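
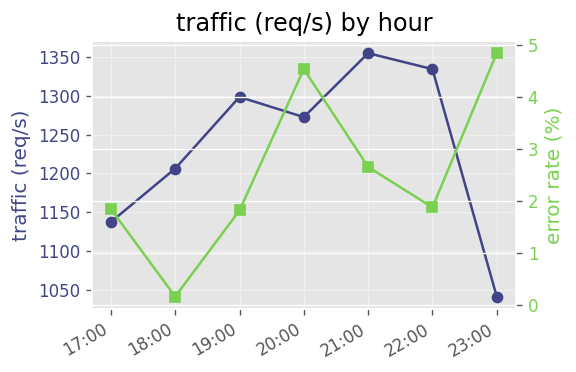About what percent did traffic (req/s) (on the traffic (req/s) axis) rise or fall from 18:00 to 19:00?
≈ +8.3%

18:00 ≈ 1200, 19:00 ≈ 1300; (1300 − 1200) / 1200 ≈ +8.3%.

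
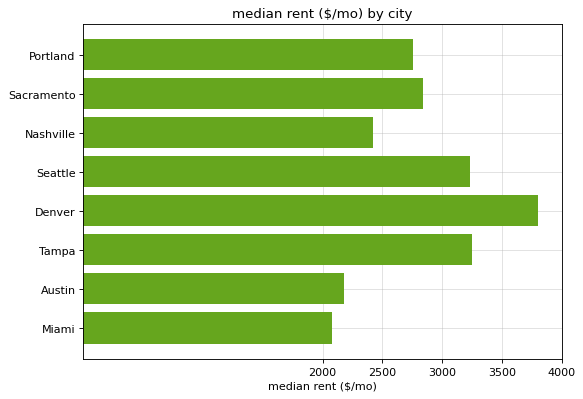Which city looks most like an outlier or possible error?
Denver

Denver ≈ 4000; the rest sit between ≈ 2000 and ≈ 3000.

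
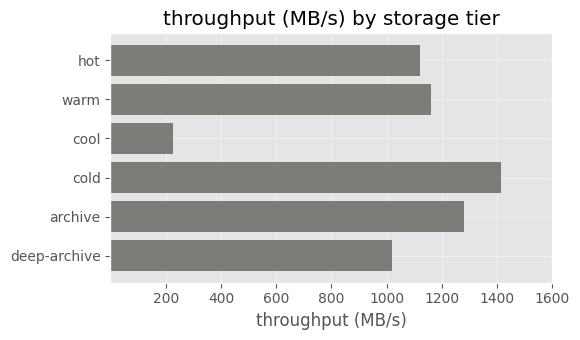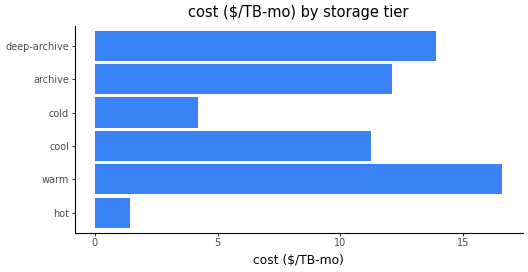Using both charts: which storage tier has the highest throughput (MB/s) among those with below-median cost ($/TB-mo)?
Chart 2 median cost ($/TB-mo) ≈ 12; below-median storage tiers: hot, cool, cold. Among those, cold has the highest throughput (MB/s) (≈ 1400).

cold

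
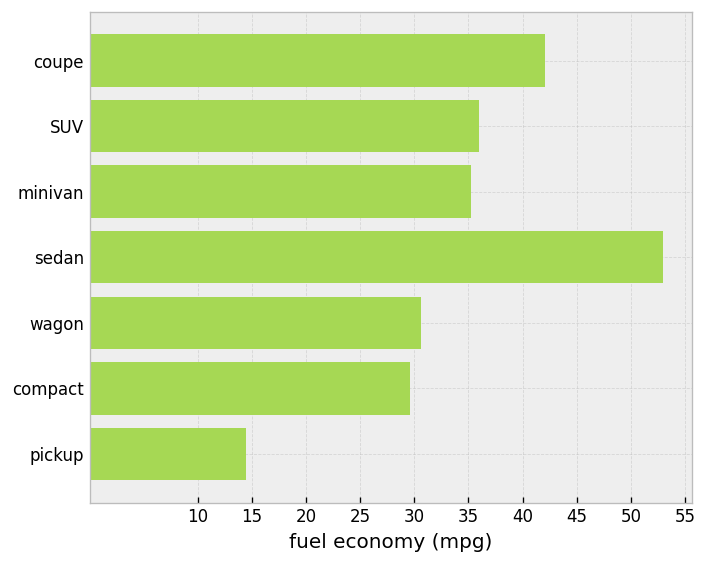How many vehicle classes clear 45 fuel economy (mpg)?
Above 45: sedan.

1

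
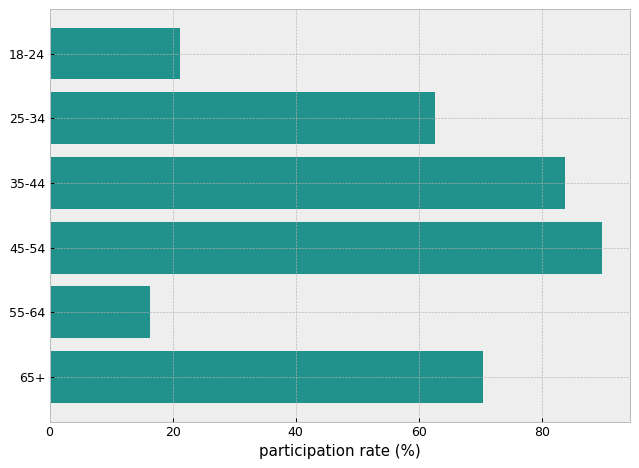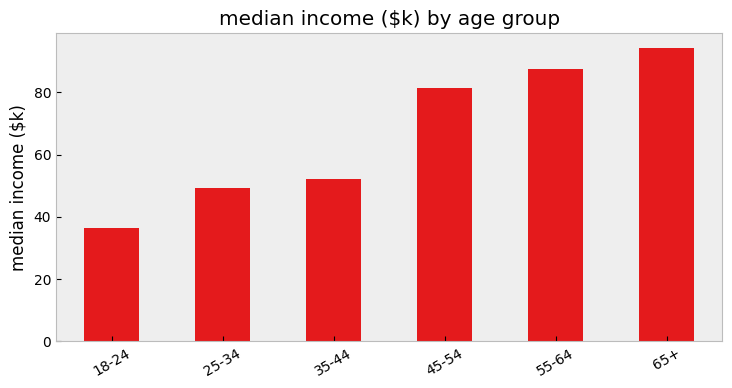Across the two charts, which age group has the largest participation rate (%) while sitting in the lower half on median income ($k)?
35-44

Chart 2 median median income ($k) ≈ 70; below-median age groups: 18-24, 25-34, 35-44. Among those, 35-44 has the highest participation rate (%) (≈ 80).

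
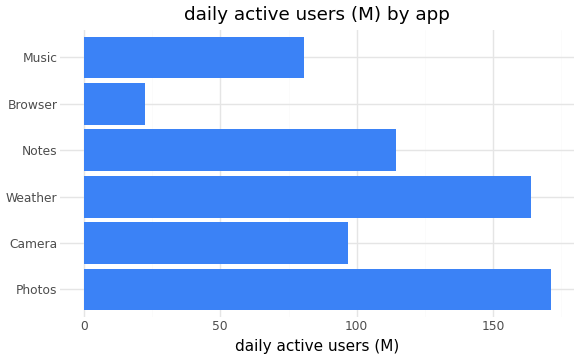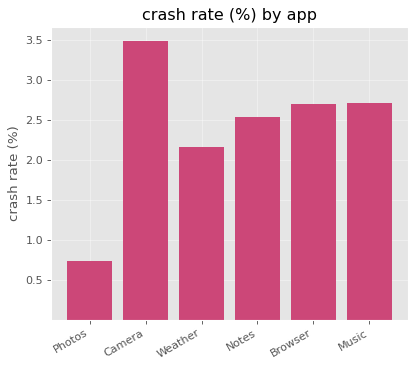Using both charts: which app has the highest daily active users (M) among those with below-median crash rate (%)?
Chart 2 median crash rate (%) ≈ 2.5; below-median apps: Photos, Weather, Notes. Among those, Photos has the highest daily active users (M) (≈ 180).

Photos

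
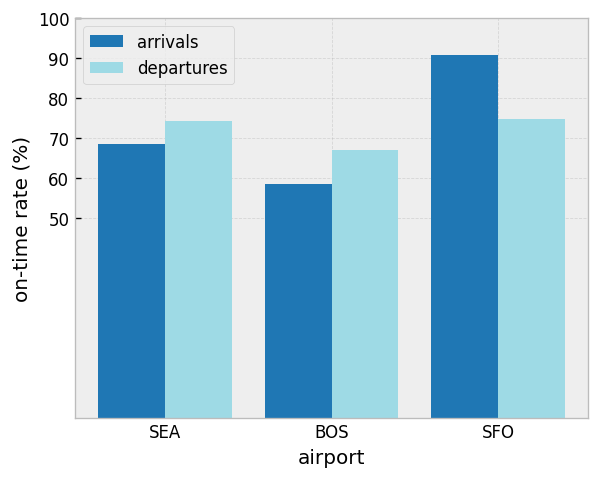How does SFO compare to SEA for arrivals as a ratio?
≈ 1.29×

SFO ≈ 90, SEA ≈ 70; 90/70 ≈ 1.29.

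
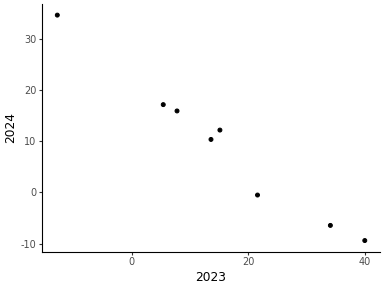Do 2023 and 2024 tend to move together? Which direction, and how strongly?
Points are negatively correlated; strong (|r| ≈ 1.0).

negative, strong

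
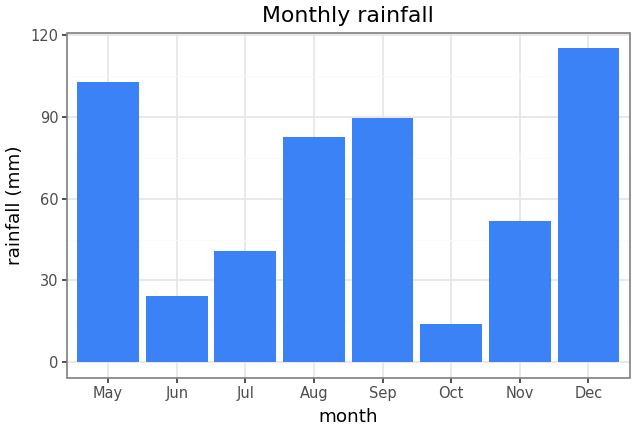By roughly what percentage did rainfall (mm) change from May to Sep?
≈ -10%

May ≈ 100, Sep ≈ 90; (90 − 100) / 100 ≈ -10%.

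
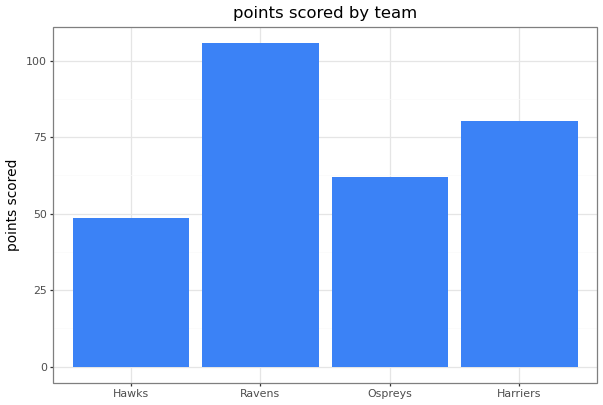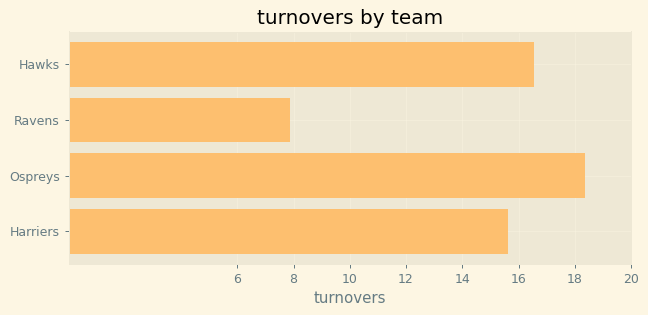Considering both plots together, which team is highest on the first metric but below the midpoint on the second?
Chart 2 median turnovers ≈ 16; below-median teams: Ravens, Harriers. Among those, Ravens has the highest points scored (≈ 110).

Ravens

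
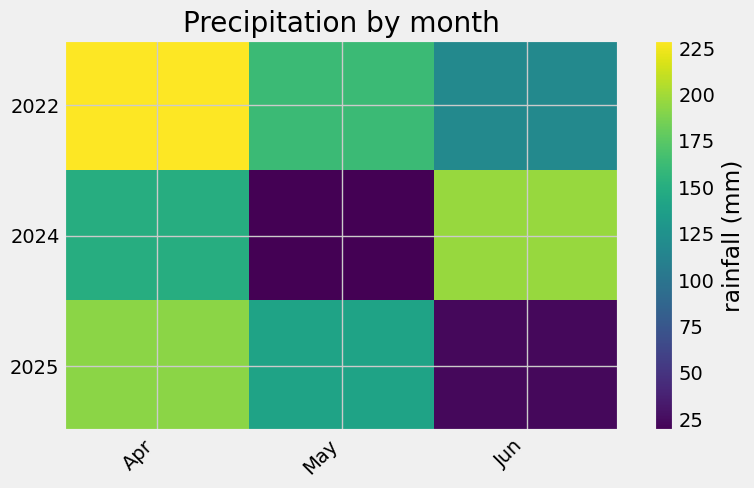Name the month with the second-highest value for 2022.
Top 3 for 2022: Apr ≈ 220, May ≈ 160, Jun ≈ 120.

May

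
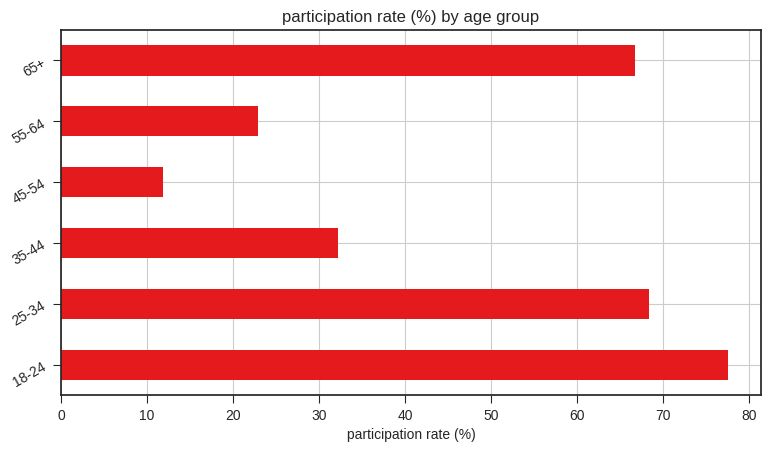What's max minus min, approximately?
≈ 70

Max 18-24 ≈ 80, min 45-54 ≈ 10; range ≈ 70.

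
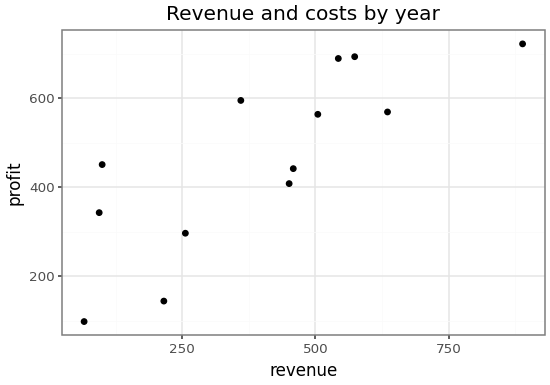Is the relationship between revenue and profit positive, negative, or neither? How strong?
Points are positively correlated; strong (|r| ≈ 0.8).

positive, strong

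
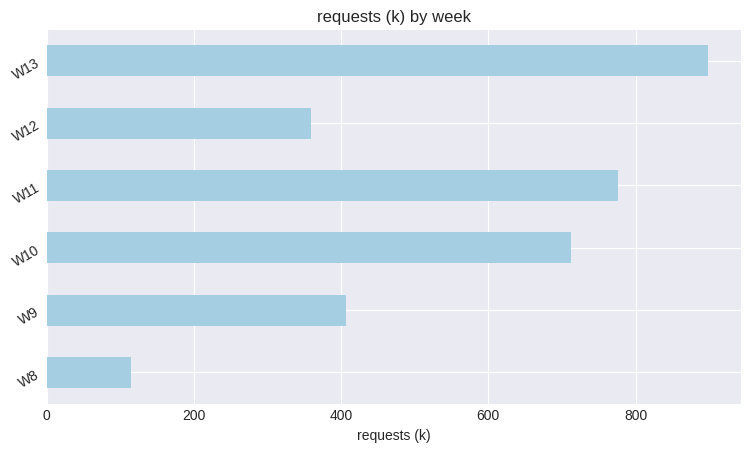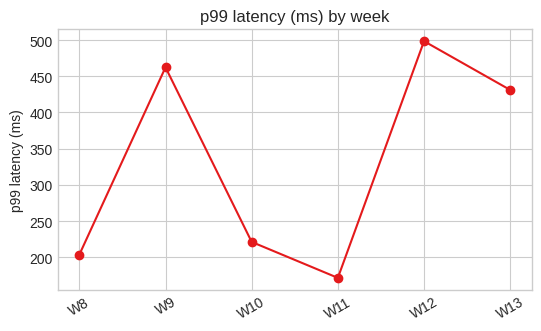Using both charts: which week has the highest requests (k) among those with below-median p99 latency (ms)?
Chart 2 median p99 latency (ms) ≈ 350; below-median weeks: W8, W10, W11. Among those, W11 has the highest requests (k) (≈ 800).

W11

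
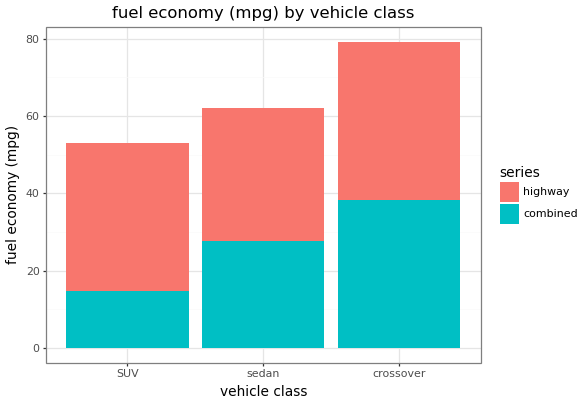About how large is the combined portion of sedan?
combined top ≈ 30, bottom ≈ 0; segment ≈ 30.

≈ 30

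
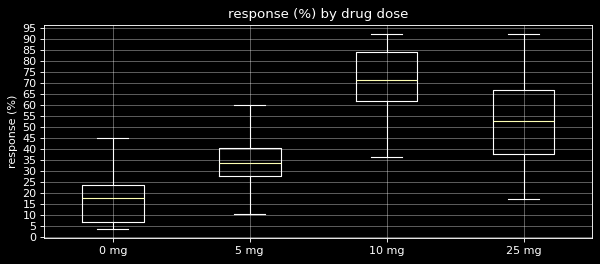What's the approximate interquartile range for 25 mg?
Q3 ≈ 65, Q1 ≈ 40; IQR ≈ 25.

≈ 25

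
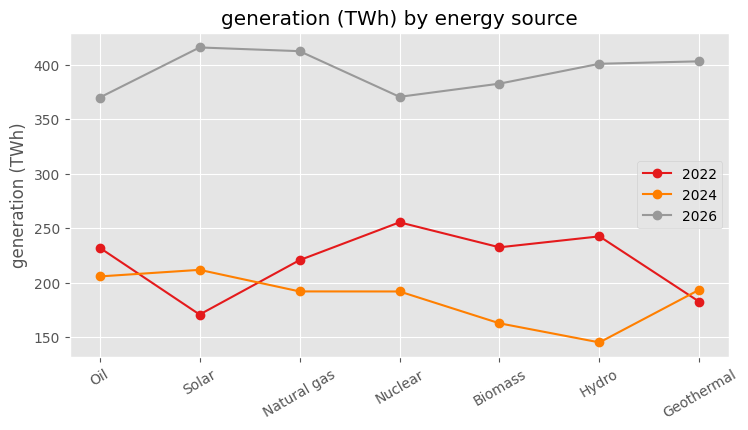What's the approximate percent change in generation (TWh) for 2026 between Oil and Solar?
≈ +13.3%

Oil ≈ 375, Solar ≈ 425; (425 − 375) / 375 ≈ +13.3%.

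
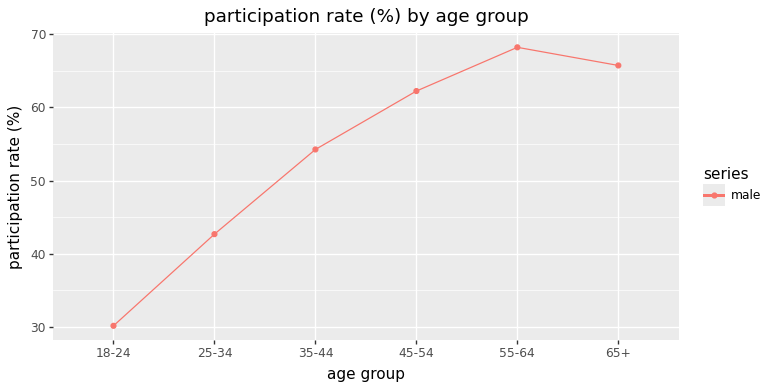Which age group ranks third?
Top 4: 55-64 ≈ 70, 65+ ≈ 65, 45-54 ≈ 60, 35-44 ≈ 55.

45-54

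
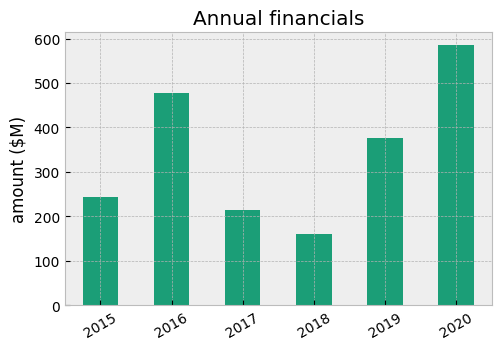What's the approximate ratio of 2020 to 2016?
≈ 1.2×

2020 ≈ 600, 2016 ≈ 500; 600/500 ≈ 1.2.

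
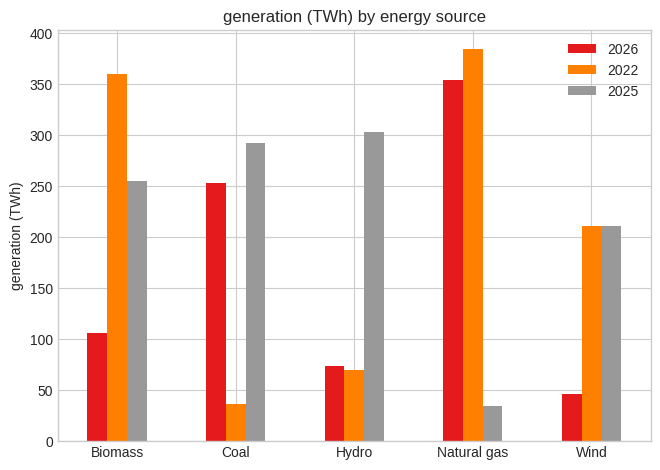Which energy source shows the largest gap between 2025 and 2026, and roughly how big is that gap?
Natural gas: 2025 ≈ 50, 2026 ≈ 350 → gap ≈ 300. Next-largest (Hydro) is only ≈ 250.

Natural gas, ≈ 300 TWh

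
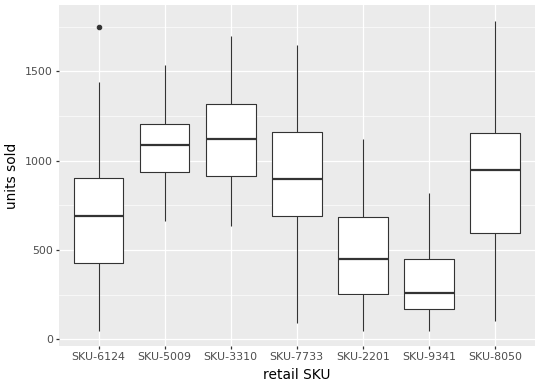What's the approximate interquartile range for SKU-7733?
Q3 ≈ 1200, Q1 ≈ 700; IQR ≈ 500.

≈ 500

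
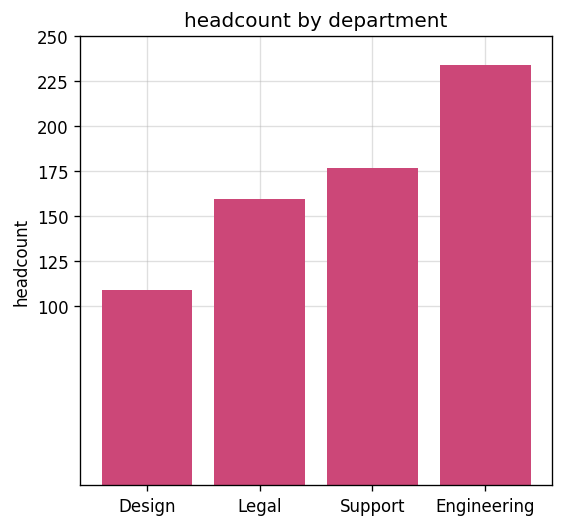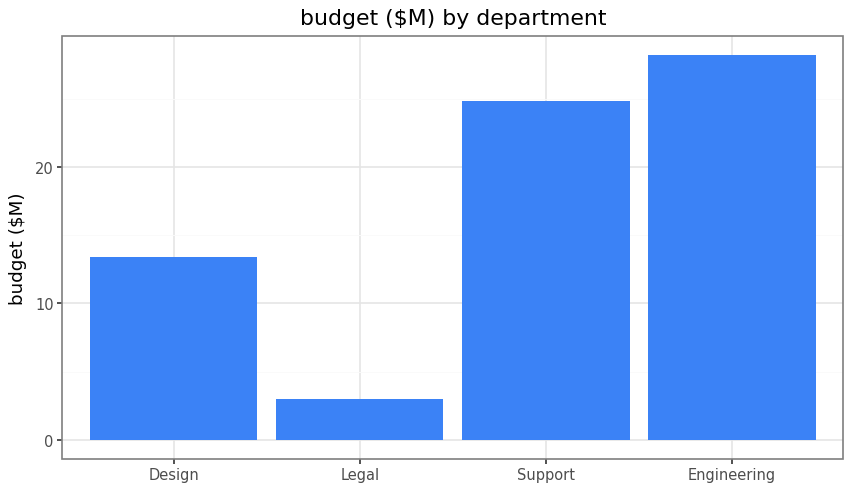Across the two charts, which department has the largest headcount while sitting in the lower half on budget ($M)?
Chart 2 median budget ($M) ≈ 20; below-median departments: Design, Legal. Among those, Legal has the highest headcount (≈ 150).

Legal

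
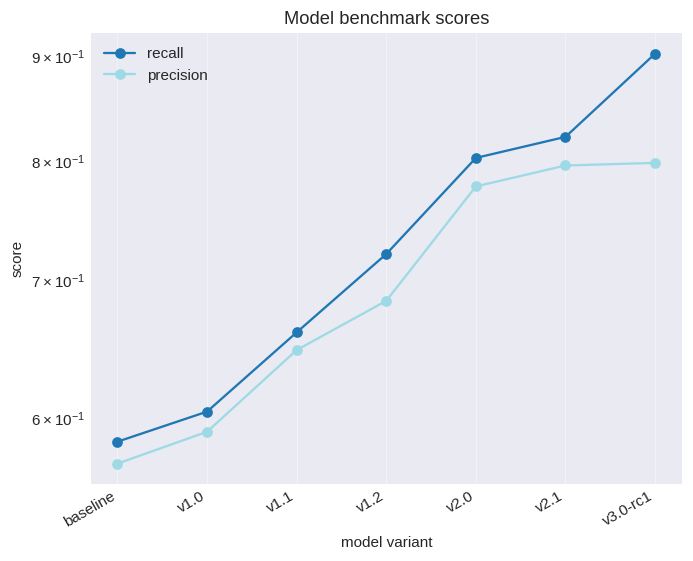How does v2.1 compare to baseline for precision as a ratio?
≈ 1.45×

v2.1 ≈ 0.80, baseline ≈ 0.55; 0.80/0.55 ≈ 1.45.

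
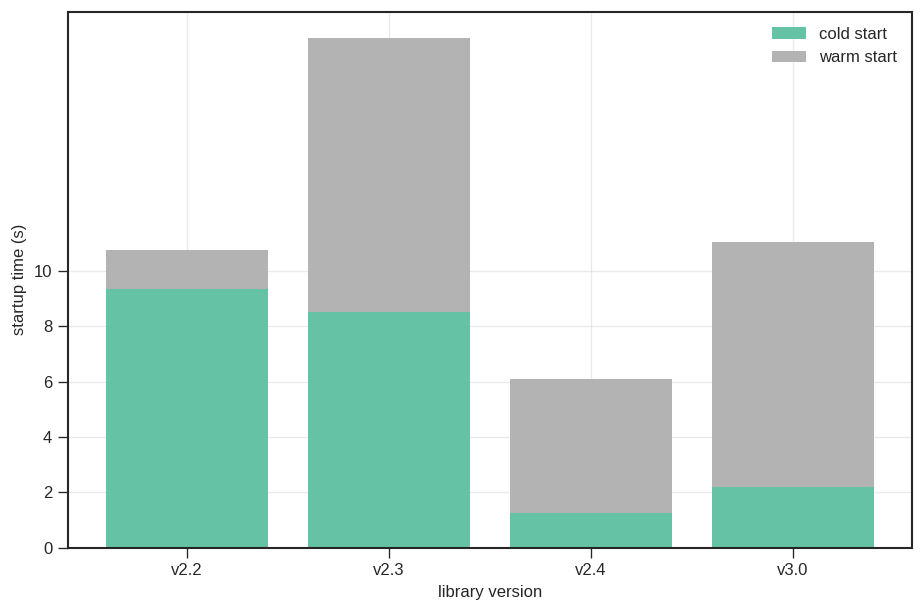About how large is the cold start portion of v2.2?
≈ 10

cold start top ≈ 10, bottom ≈ 0; segment ≈ 10.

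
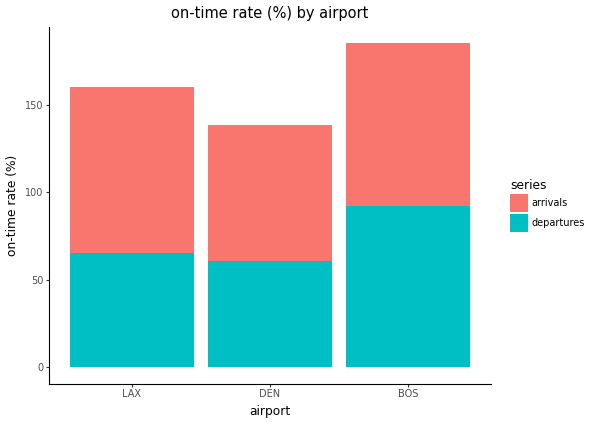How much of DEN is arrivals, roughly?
arrivals top ≈ 140, bottom ≈ 60; segment ≈ 80.

≈ 80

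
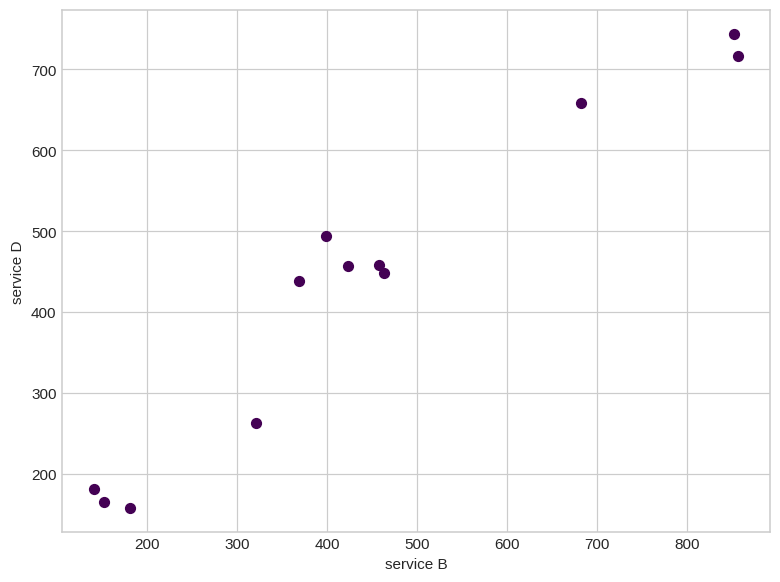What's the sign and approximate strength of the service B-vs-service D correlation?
Points are positively correlated; strong (|r| ≈ 1.0).

positive, strong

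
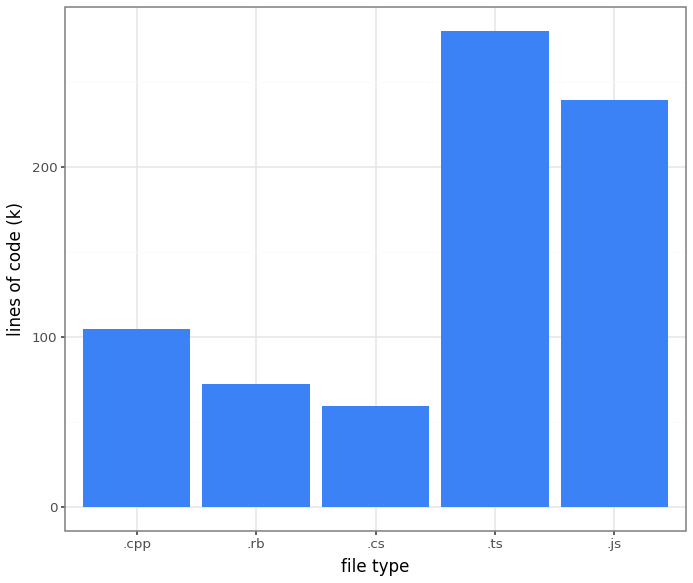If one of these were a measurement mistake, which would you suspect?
.ts

.ts ≈ 275; the rest sit between ≈ 50 and ≈ 250.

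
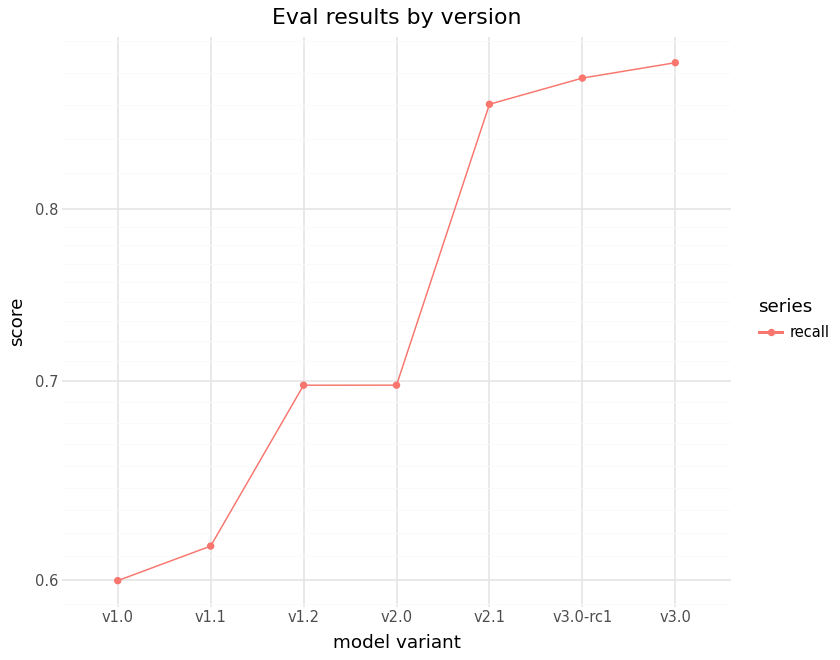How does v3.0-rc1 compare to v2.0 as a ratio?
v3.0-rc1 ≈ 0.90, v2.0 ≈ 0.70; 0.90/0.70 ≈ 1.29.

≈ 1.29×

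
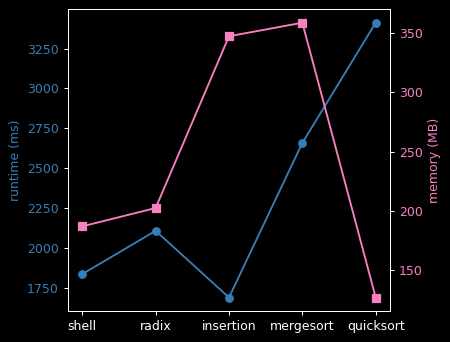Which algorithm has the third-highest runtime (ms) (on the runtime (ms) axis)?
radix

Top 4 (on the runtime (ms) axis): quicksort ≈ 3400, mergesort ≈ 2600, radix ≈ 2200, shell ≈ 1800.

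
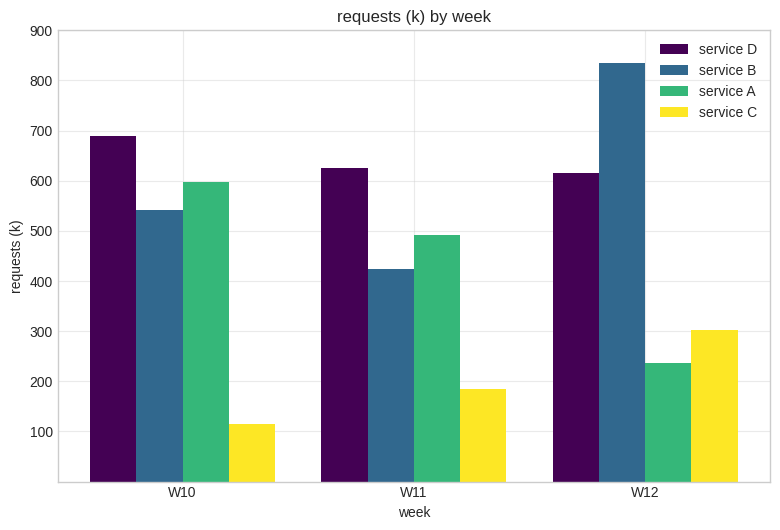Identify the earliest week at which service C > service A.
W11: service C ≈ 200 vs service A ≈ 500 (not yet); W12: service C ≈ 300 vs service A ≈ 200 (first crossover).

W12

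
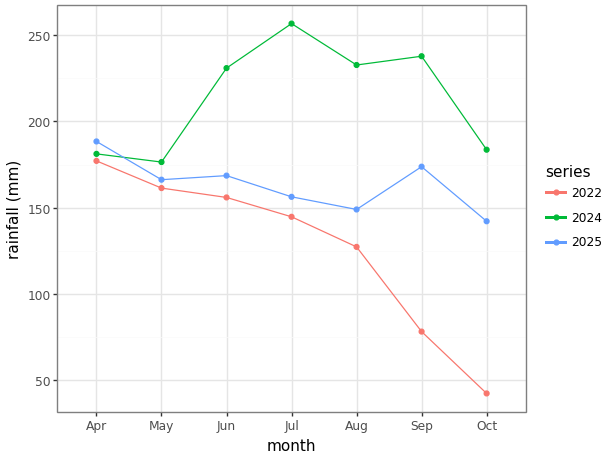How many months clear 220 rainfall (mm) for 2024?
Above 220: Jun, Jul, Aug, Sep.

4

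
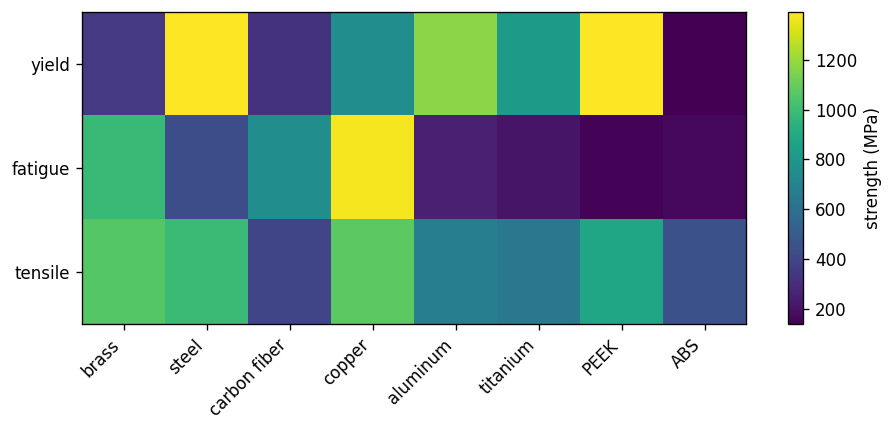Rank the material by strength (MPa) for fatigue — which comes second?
brass

Top 3 for fatigue: copper ≈ 1400, brass ≈ 1000, carbon fiber ≈ 800.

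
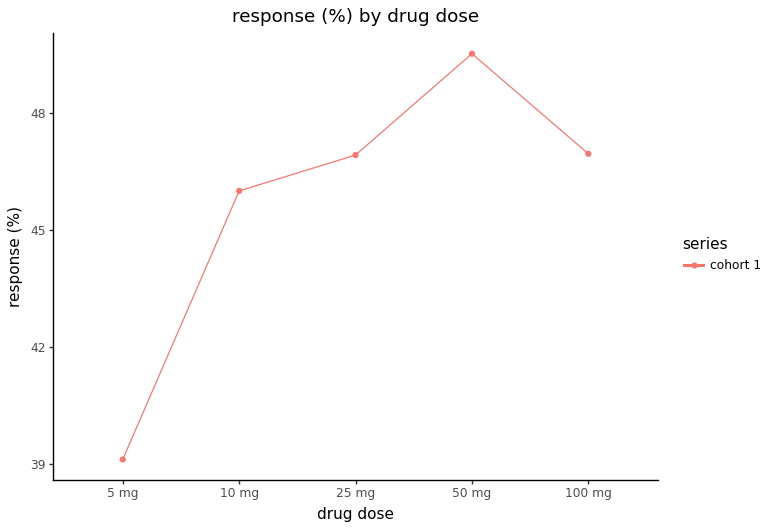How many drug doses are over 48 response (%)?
Above 48: 50 mg.

1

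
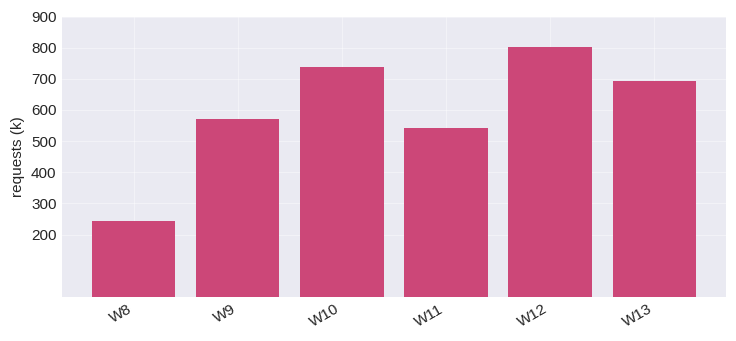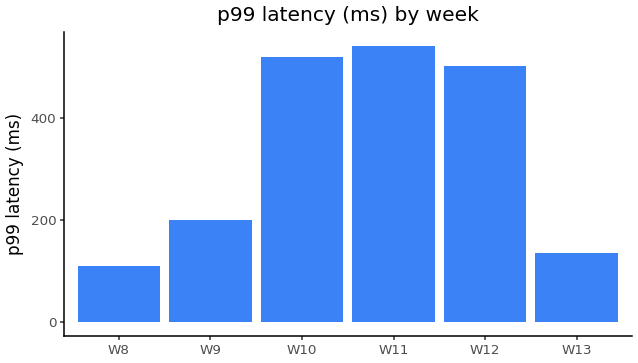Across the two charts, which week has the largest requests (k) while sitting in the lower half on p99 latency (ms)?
W13

Chart 2 median p99 latency (ms) ≈ 350; below-median weeks: W8, W9, W13. Among those, W13 has the highest requests (k) (≈ 700).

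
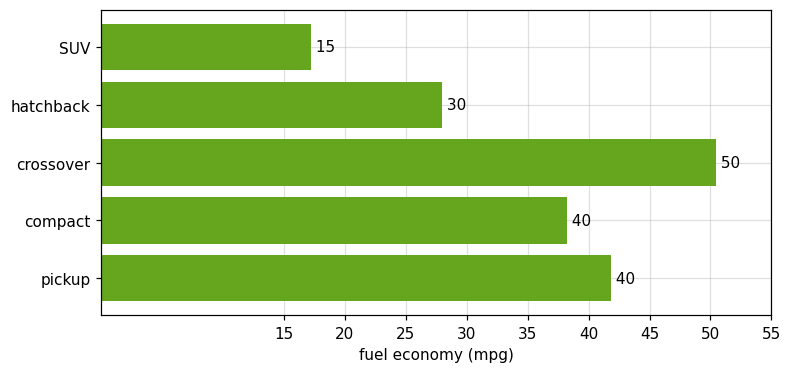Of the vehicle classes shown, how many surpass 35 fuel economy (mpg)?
Above 35: crossover, compact, pickup.

3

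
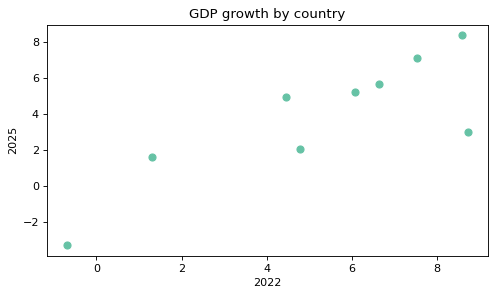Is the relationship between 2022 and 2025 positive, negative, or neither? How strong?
positive, strong

Points are positively correlated; strong (|r| ≈ 0.8).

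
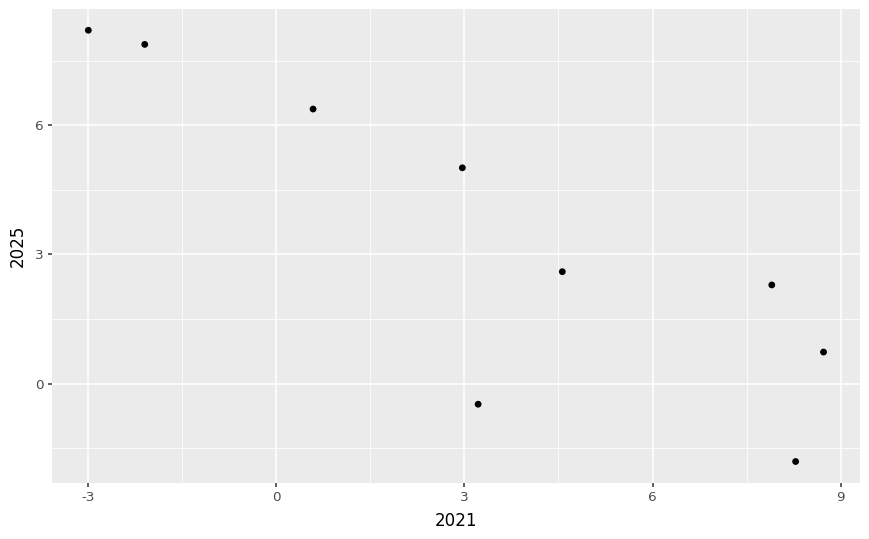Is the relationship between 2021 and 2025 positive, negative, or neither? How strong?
negative, strong

Points are negatively correlated; strong (|r| ≈ 0.9).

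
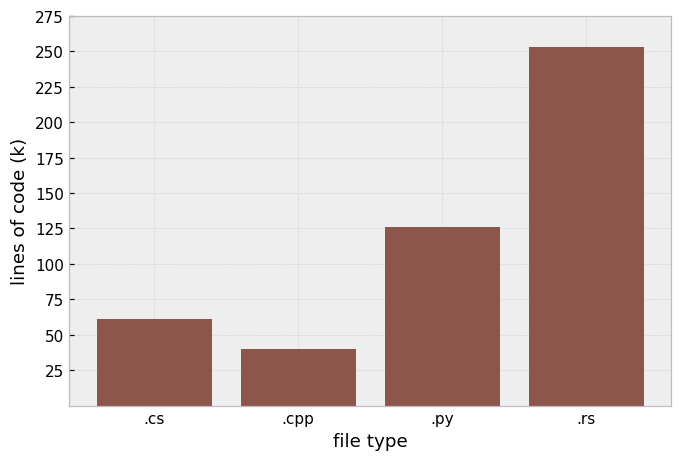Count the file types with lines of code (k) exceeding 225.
Above 225: .rs.

1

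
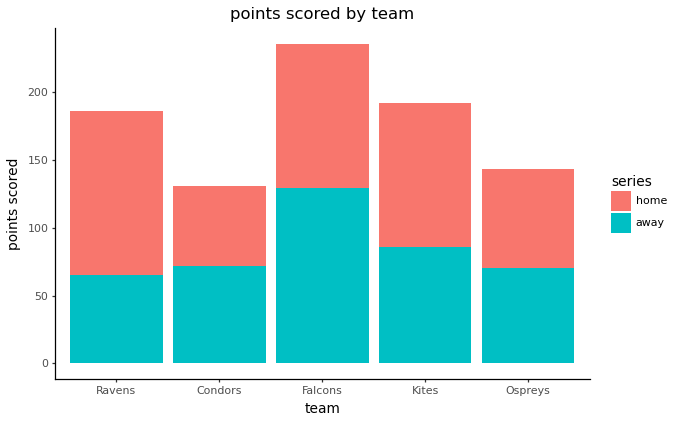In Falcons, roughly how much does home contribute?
≈ 120

home top ≈ 240, bottom ≈ 120; segment ≈ 120.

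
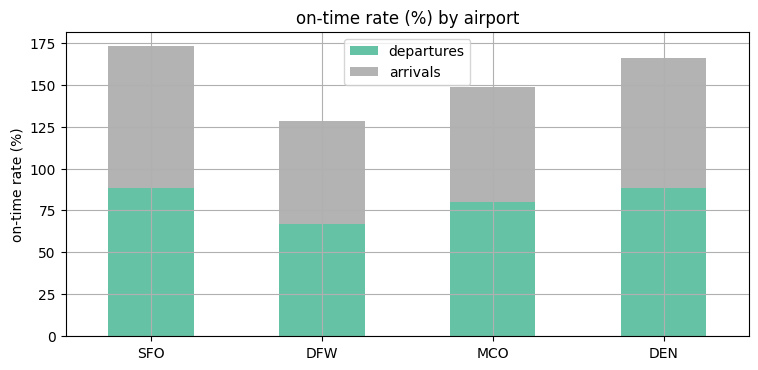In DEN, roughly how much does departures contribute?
≈ 80

departures top ≈ 80, bottom ≈ 0; segment ≈ 80.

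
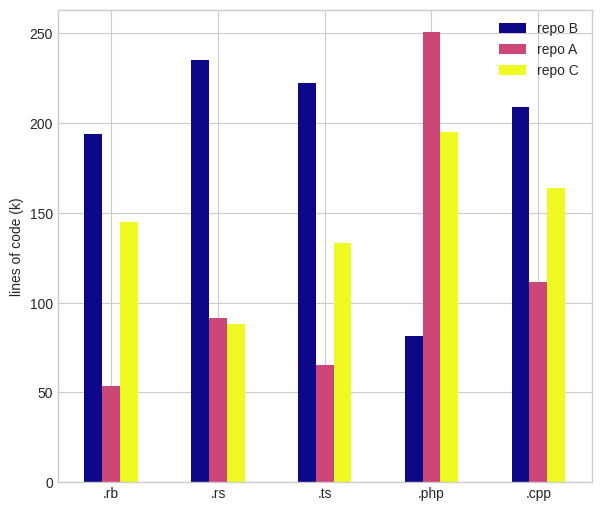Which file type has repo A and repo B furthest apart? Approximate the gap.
.php: repo A ≈ 250, repo B ≈ 75 → gap ≈ 175. Next-largest (.ts) is only ≈ 150.

.php, ≈ 175 k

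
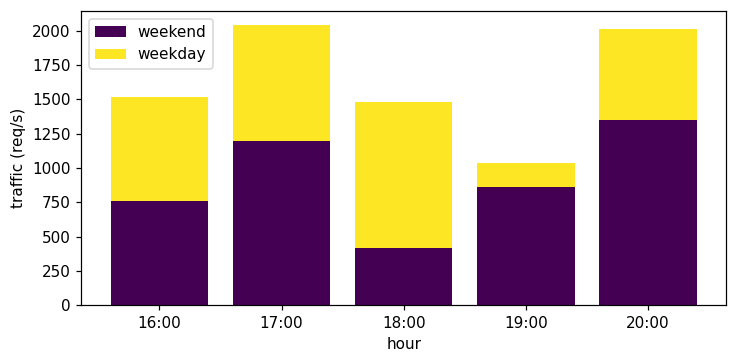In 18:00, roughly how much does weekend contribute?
≈ 400

weekend top ≈ 400, bottom ≈ 0; segment ≈ 400.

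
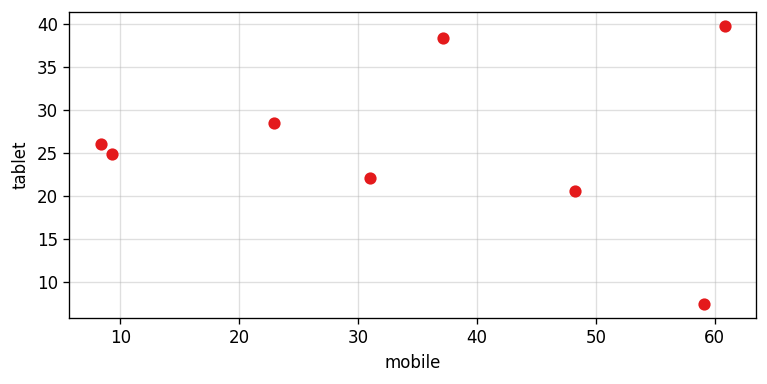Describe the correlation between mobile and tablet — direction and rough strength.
no clear correlation

Points are roughly uncorrelated; weak (|r| ≈ 0.1).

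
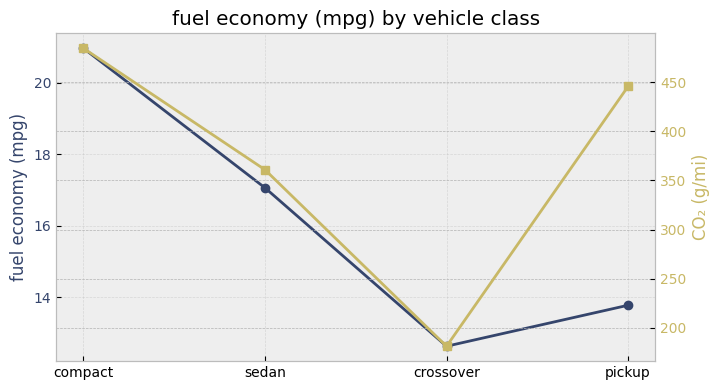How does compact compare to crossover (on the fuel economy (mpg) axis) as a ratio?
compact ≈ 21, crossover ≈ 13; 21/13 ≈ 1.62.

≈ 1.62×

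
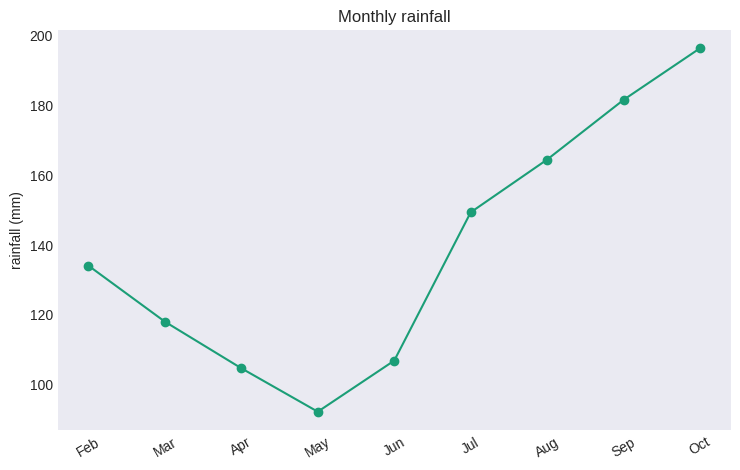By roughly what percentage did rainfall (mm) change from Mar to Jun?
≈ -8.3%

Mar ≈ 120, Jun ≈ 110; (110 − 120) / 120 ≈ -8.3%.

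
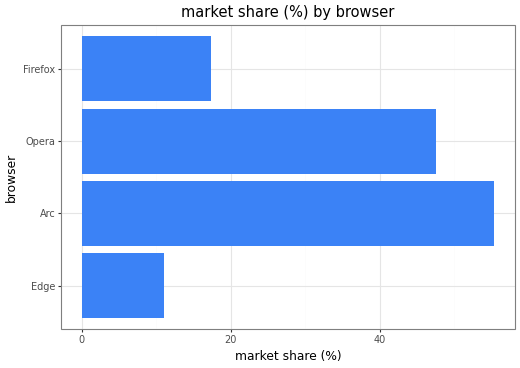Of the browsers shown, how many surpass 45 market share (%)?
Above 45: Arc, Opera.

2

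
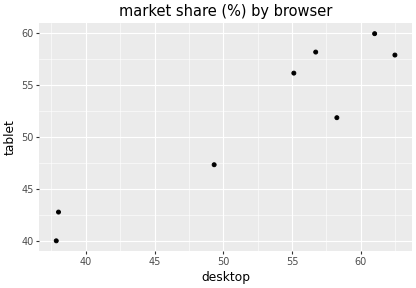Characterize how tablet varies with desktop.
Points are positively correlated; strong (|r| ≈ 0.9).

positive, strong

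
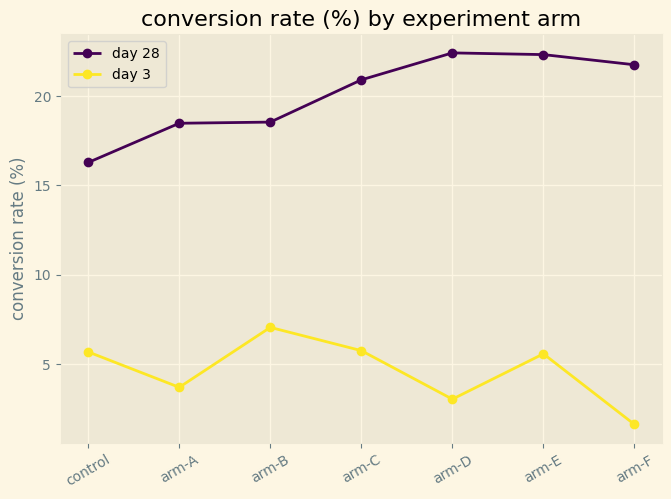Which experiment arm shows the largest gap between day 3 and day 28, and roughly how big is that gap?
arm-F: day 3 ≈ 2, day 28 ≈ 22 → gap ≈ 20. Next-largest (arm-D) is only ≈ 18.

arm-F, ≈ 20 %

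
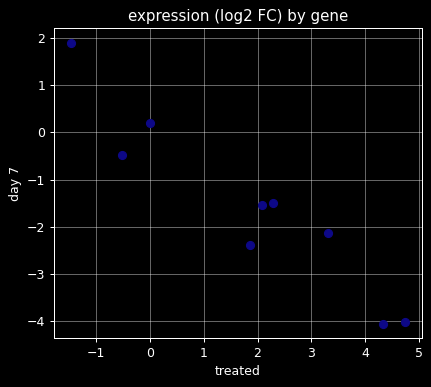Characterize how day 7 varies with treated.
Points are negatively correlated; strong (|r| ≈ 1.0).

negative, strong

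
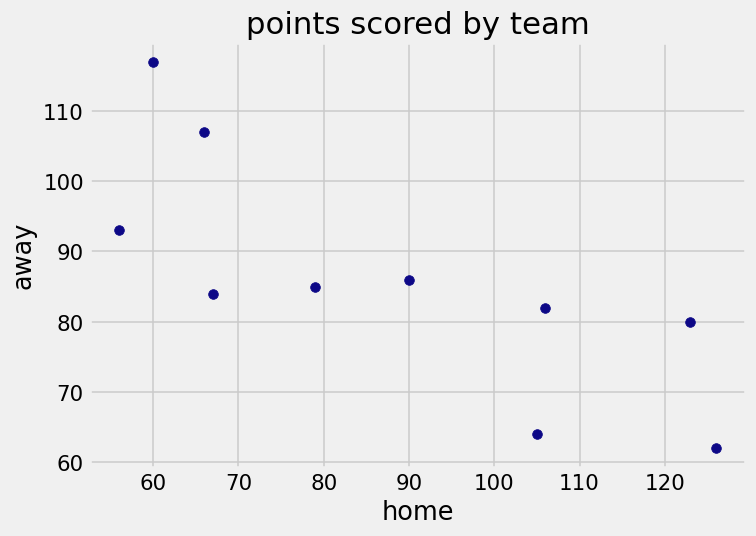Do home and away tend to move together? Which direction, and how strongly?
Points are negatively correlated; strong (|r| ≈ 0.8).

negative, strong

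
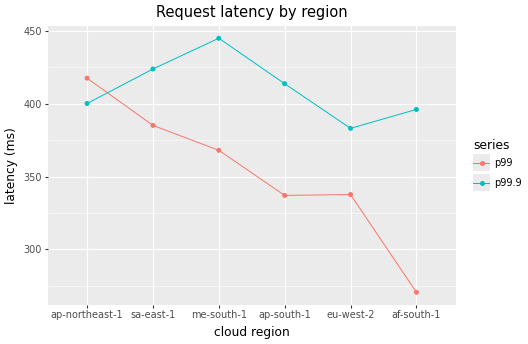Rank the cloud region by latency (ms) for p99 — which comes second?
sa-east-1

Top 3 for p99: ap-northeast-1 ≈ 420, sa-east-1 ≈ 380, me-south-1 ≈ 360.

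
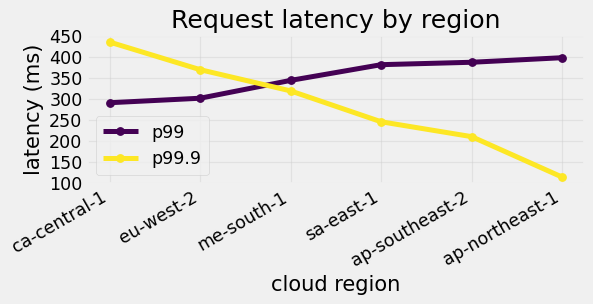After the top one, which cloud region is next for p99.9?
Top 3 for p99.9: ca-central-1 ≈ 450, eu-west-2 ≈ 350, me-south-1 ≈ 300.

eu-west-2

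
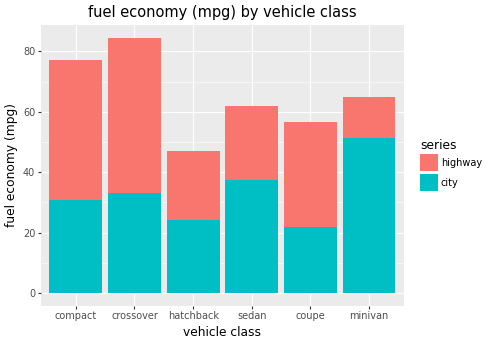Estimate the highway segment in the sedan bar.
highway top ≈ 60, bottom ≈ 40; segment ≈ 20.

≈ 20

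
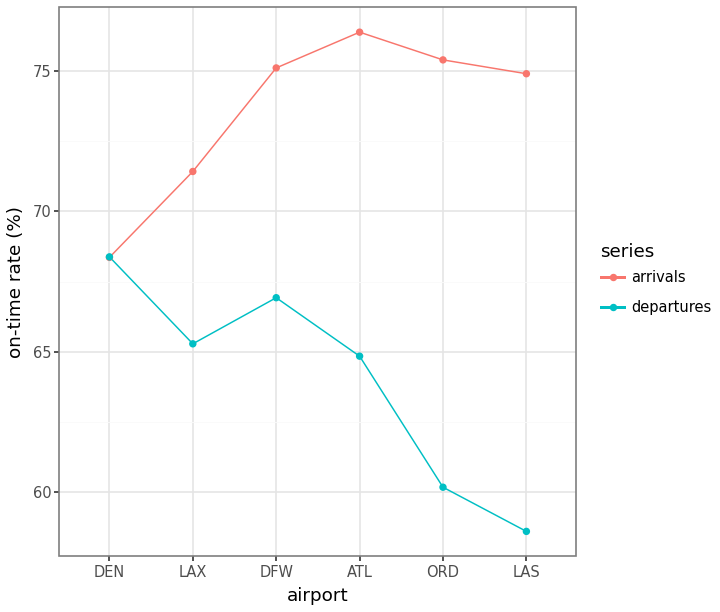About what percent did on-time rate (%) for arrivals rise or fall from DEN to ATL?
DEN ≈ 68, ATL ≈ 76; (76 − 68) / 68 ≈ +11.8%.

≈ +11.8%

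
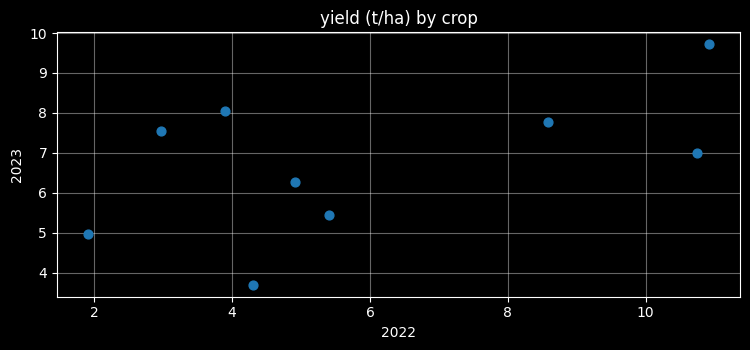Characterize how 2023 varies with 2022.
positive, moderate

Points are positively correlated; moderate (|r| ≈ 0.6).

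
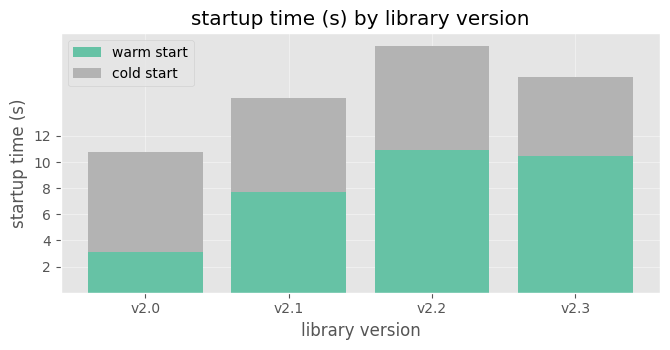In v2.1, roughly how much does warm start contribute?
≈ 8

warm start top ≈ 8, bottom ≈ 0; segment ≈ 8.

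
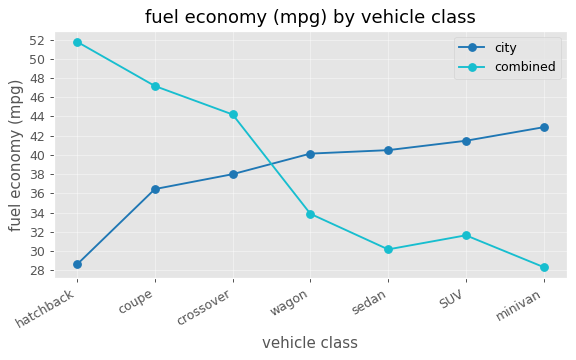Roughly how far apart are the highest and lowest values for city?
≈ 14

Max minivan ≈ 42, min hatchback ≈ 28; range ≈ 14.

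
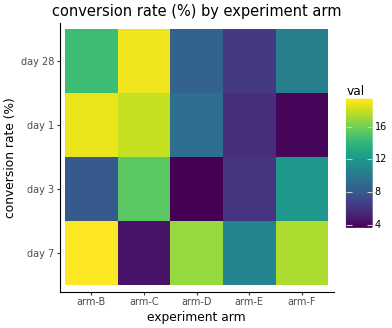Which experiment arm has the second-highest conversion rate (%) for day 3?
arm-F

Top 3 for day 3: arm-C ≈ 16, arm-F ≈ 12, arm-B ≈ 8.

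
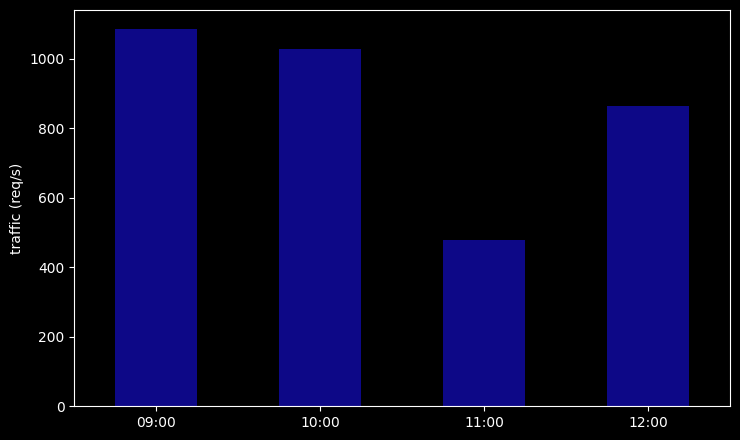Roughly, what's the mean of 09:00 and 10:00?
≈ 1050

(1100 + 1000) / 2 ≈ 1050.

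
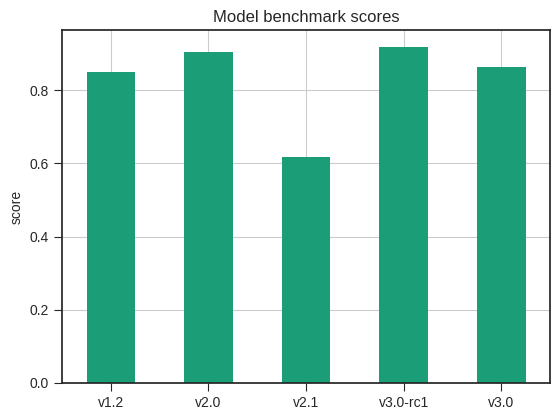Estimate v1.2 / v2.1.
≈ 1.5×

v1.2 ≈ 0.9, v2.1 ≈ 0.6; 0.9/0.6 ≈ 1.5.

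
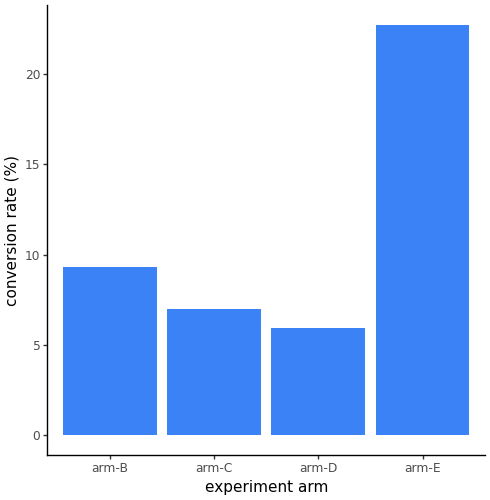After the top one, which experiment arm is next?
arm-B

Top 3: arm-E ≈ 22, arm-B ≈ 10, arm-C ≈ 6.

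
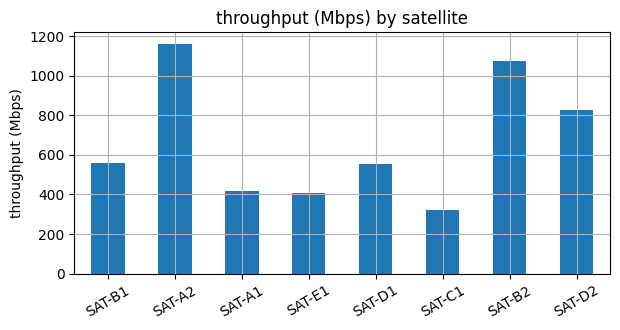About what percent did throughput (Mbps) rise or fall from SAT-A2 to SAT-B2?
≈ -8.3%

SAT-A2 ≈ 1200, SAT-B2 ≈ 1100; (1100 − 1200) / 1200 ≈ -8.3%.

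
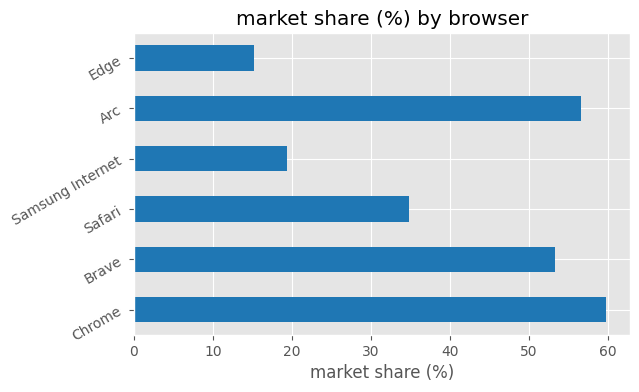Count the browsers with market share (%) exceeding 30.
Above 30: Chrome, Brave, Safari, Arc.

4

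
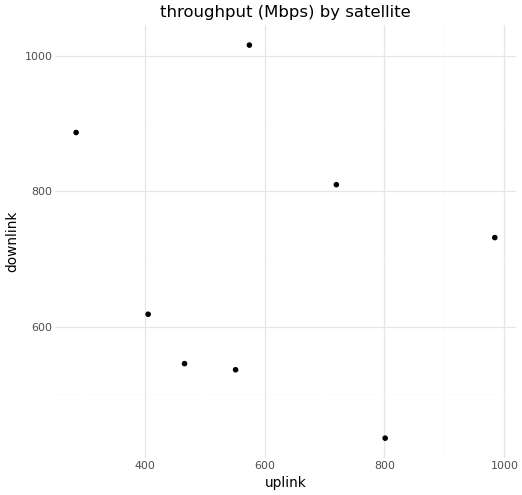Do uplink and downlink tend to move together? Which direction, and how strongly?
no clear correlation

Points are roughly uncorrelated; weak (|r| ≈ 0.2).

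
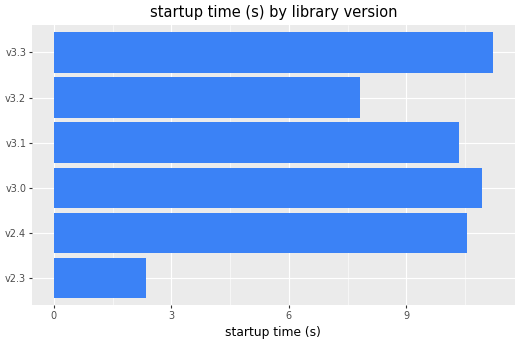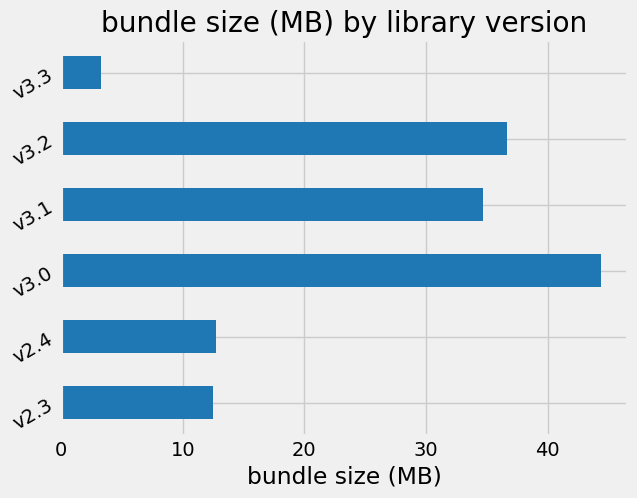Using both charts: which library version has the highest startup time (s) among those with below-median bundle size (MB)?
Chart 2 median bundle size (MB) ≈ 25; below-median library versions: v2.3, v2.4, v3.3. Among those, v3.3 has the highest startup time (s) (≈ 12).

v3.3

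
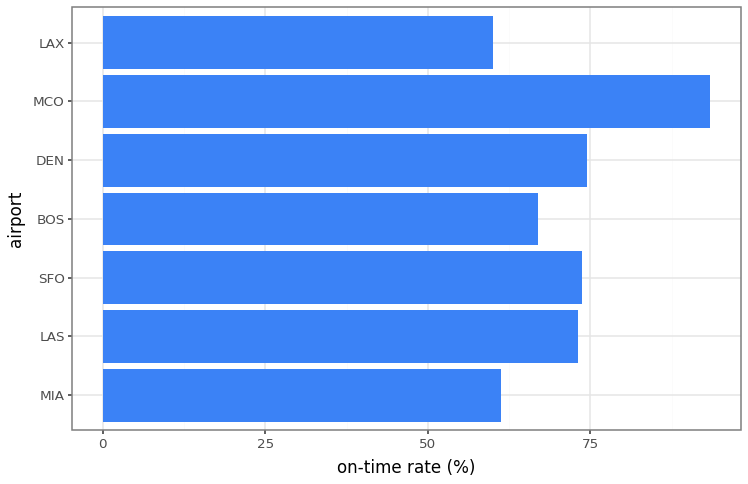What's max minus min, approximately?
≈ 30

Max MCO ≈ 90, min LAX ≈ 60; range ≈ 30.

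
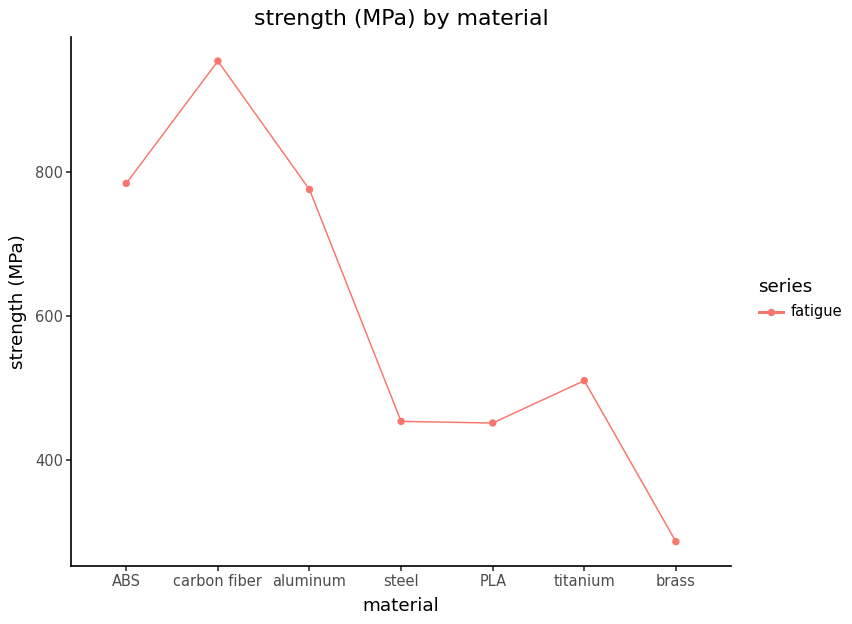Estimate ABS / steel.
ABS ≈ 800, steel ≈ 500; 800/500 ≈ 1.6.

≈ 1.6×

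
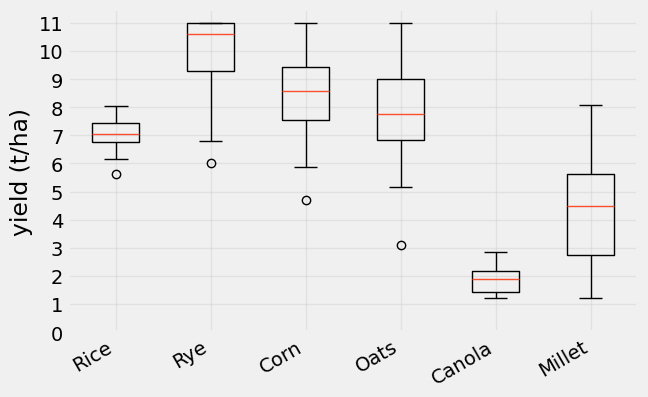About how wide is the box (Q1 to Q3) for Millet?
≈ 3

Q3 ≈ 6, Q1 ≈ 3; IQR ≈ 3.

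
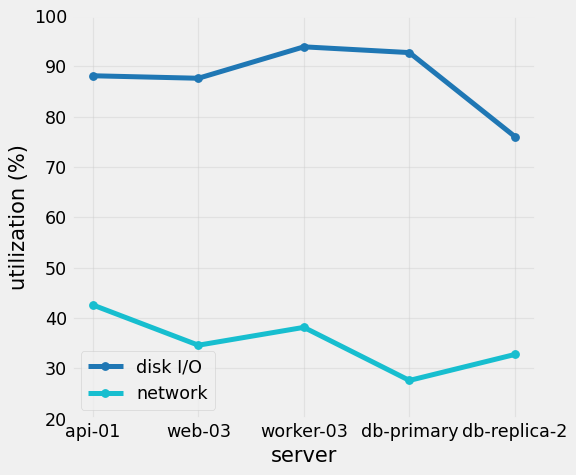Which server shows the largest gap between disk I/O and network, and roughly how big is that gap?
db-primary: disk I/O ≈ 90, network ≈ 30 → gap ≈ 60. Next-largest (worker-03) is only ≈ 50.

db-primary, ≈ 60 %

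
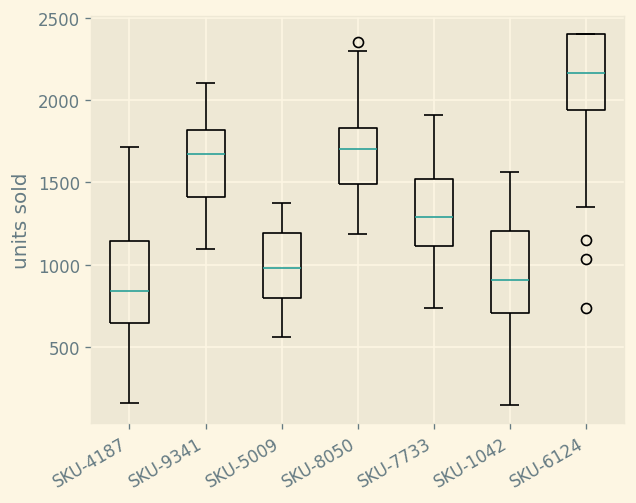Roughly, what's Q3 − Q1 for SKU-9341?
Q3 ≈ 1800, Q1 ≈ 1400; IQR ≈ 400.

≈ 400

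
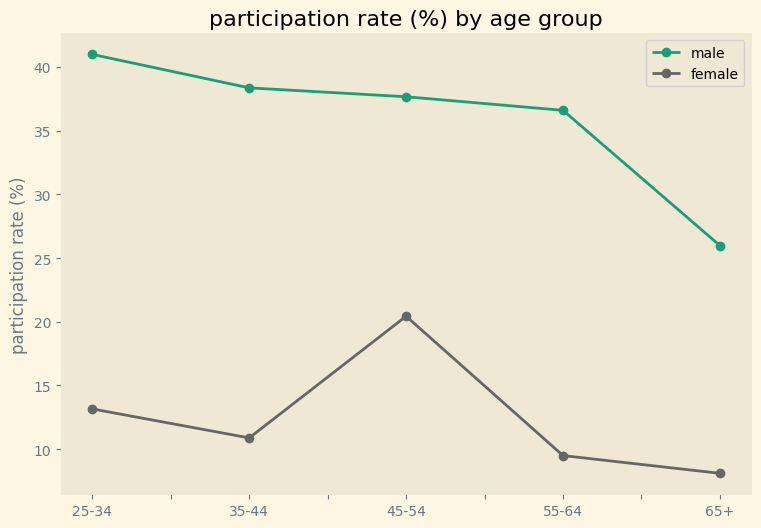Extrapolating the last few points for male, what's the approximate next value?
≈ 17.5

Last three: 40, 35, 25 → slope ≈ -7.5/step → next ≈ 17.5.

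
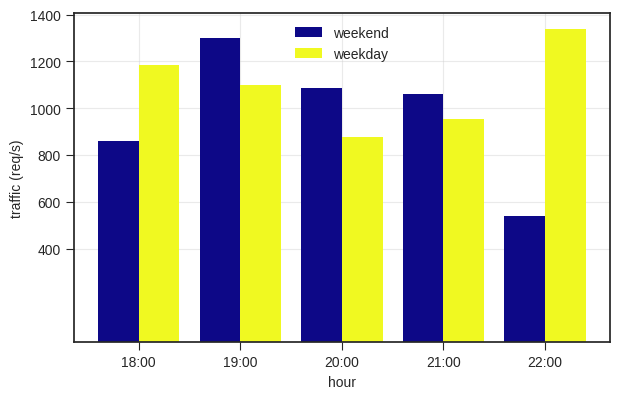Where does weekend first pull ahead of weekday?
19:00

18:00: weekend ≈ 800 vs weekday ≈ 1200 (not yet); 19:00: weekend ≈ 1200 vs weekday ≈ 1000 (first crossover).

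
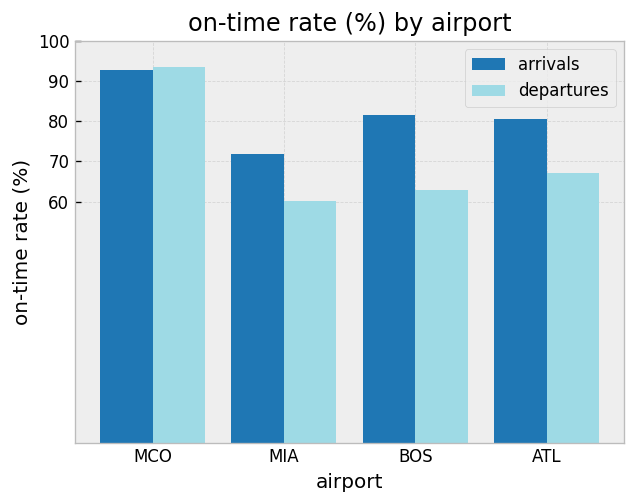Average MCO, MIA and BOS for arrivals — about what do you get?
≈ 80

(90 + 70 + 80) / 3 ≈ 80.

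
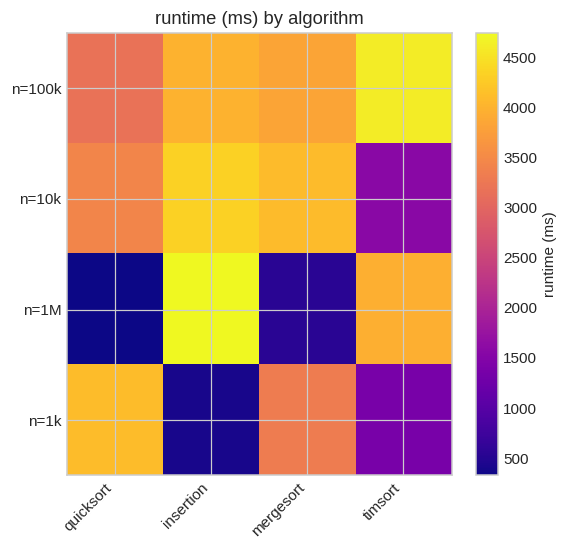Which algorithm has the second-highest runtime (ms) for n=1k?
mergesort

Top 3 for n=1k: quicksort ≈ 4000, mergesort ≈ 3500, timsort ≈ 1500.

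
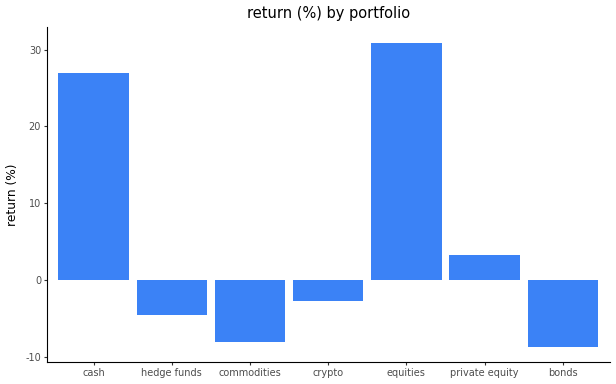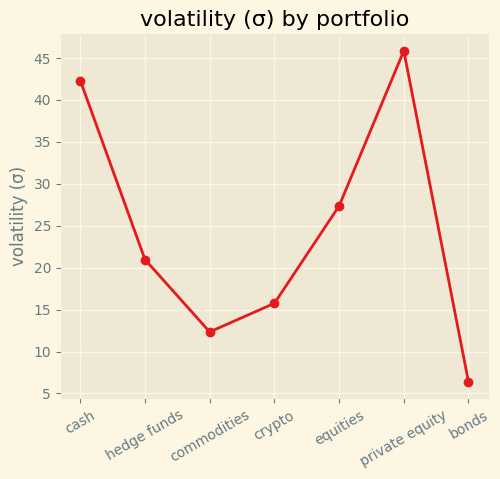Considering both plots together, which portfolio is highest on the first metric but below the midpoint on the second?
crypto

Chart 2 median volatility (σ) ≈ 20; below-median portfolios: commodities, crypto, bonds. Among those, crypto has the highest return (%) (≈ -5).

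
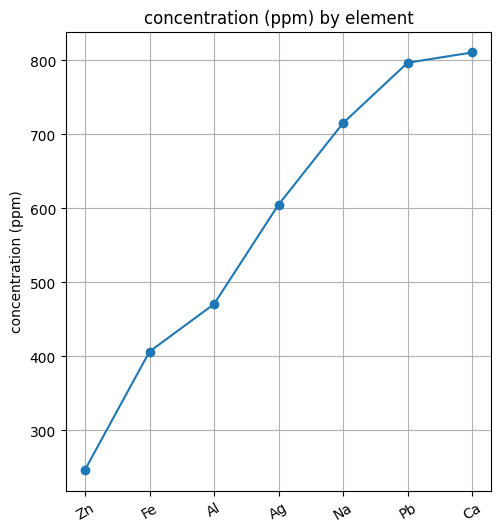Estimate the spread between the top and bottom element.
≈ 550

Max Ca ≈ 800, min Zn ≈ 250; range ≈ 550.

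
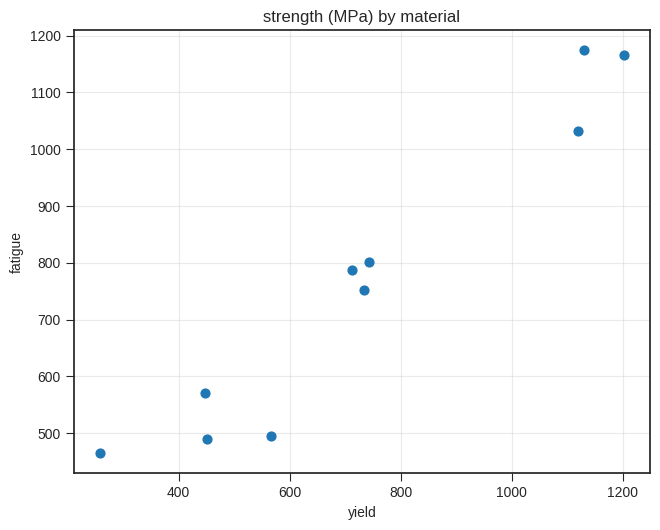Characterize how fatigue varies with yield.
positive, strong

Points are positively correlated; strong (|r| ≈ 1.0).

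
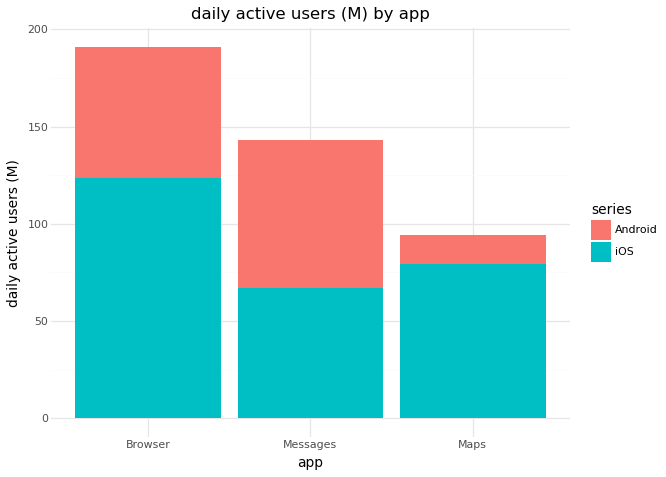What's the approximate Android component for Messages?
Android top ≈ 140, bottom ≈ 60; segment ≈ 80.

≈ 80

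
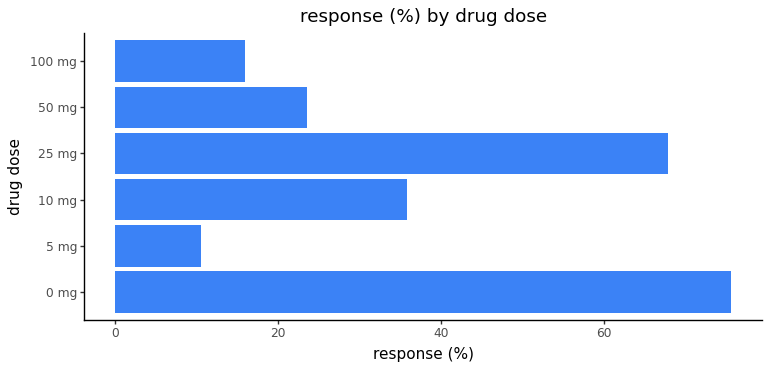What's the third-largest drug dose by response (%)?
Top 4: 0 mg ≈ 80, 25 mg ≈ 70, 10 mg ≈ 40, 50 mg ≈ 20.

10 mg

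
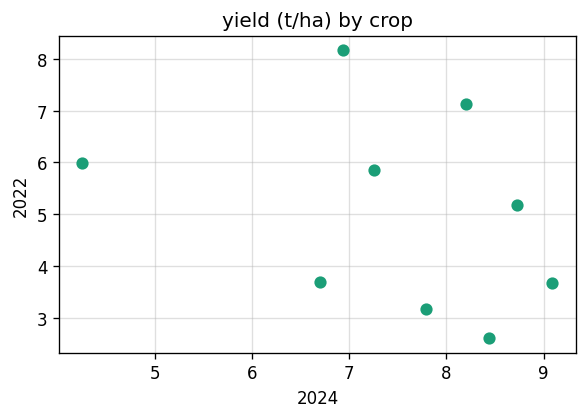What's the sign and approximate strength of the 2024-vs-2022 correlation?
negative, weak

Points are negatively correlated; weak (|r| ≈ 0.3).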